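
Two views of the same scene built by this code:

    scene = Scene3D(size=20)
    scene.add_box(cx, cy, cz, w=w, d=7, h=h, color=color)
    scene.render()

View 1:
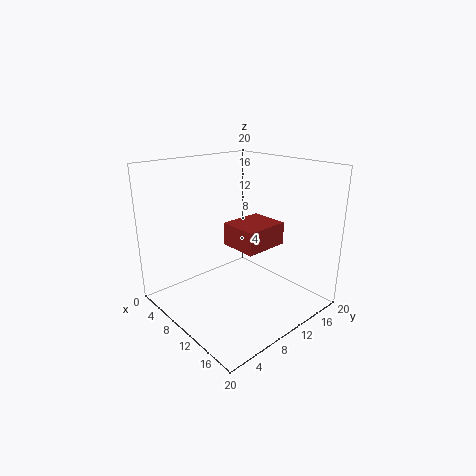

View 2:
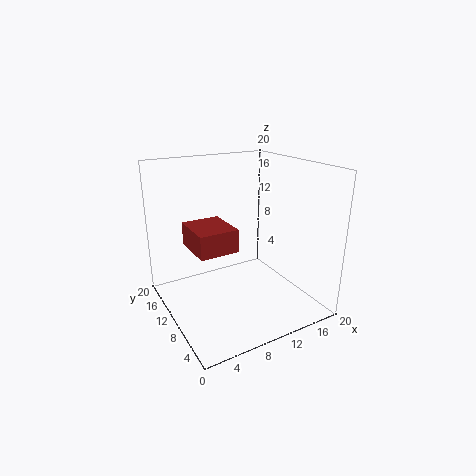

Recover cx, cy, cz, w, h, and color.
cx = 5
cy = 11.5
cz = 7
w = 6
h = 3.5
color = 'brown'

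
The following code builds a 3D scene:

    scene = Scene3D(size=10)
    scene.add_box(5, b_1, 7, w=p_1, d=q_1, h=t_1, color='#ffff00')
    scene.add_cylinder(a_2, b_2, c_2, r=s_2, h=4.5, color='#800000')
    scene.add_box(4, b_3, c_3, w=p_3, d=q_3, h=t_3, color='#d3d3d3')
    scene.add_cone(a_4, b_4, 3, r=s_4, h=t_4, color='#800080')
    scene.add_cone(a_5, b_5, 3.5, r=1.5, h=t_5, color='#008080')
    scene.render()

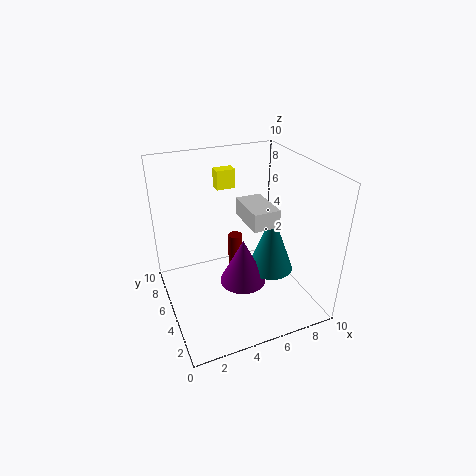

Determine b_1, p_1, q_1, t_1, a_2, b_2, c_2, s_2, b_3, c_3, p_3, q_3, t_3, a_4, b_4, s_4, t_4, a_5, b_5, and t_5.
b_1 = 9; p_1 = 1.5; q_1 = 1; t_1 = 1.5; a_2 = 5; b_2 = 5.5; c_2 = 0.5; s_2 = 0.5; b_3 = 0.5; c_3 = 8; p_3 = 1.5; q_3 = 2.5; t_3 = 1; a_4 = 4.5; b_4 = 3; s_4 = 1.5; t_4 = 3; a_5 = 6.5; b_5 = 3; t_5 = 4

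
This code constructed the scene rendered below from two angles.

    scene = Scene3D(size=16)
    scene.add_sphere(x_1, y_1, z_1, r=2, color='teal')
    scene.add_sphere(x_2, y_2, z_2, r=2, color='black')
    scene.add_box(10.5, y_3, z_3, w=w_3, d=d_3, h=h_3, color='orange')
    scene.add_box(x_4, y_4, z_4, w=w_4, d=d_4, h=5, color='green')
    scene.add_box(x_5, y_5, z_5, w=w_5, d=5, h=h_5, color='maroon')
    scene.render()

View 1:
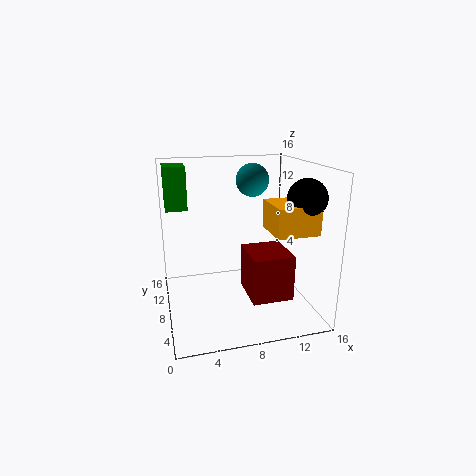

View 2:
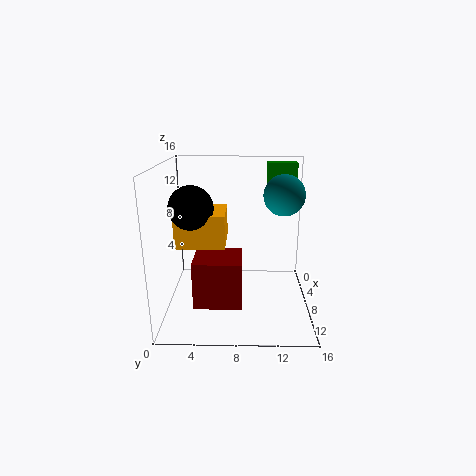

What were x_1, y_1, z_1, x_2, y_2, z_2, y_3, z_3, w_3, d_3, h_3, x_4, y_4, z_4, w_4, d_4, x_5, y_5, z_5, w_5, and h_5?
x_1 = 11
y_1 = 12.5
z_1 = 13.5
x_2 = 14
y_2 = 4
z_2 = 13
y_3 = 2.5
z_3 = 9.5
w_3 = 4.5
d_3 = 4.5
h_3 = 3
x_4 = 0.5
y_4 = 11.5
z_4 = 10.5
w_4 = 2.5
d_4 = 3.5
x_5 = 8.5
y_5 = 3.5
z_5 = 2
w_5 = 4.5
h_5 = 5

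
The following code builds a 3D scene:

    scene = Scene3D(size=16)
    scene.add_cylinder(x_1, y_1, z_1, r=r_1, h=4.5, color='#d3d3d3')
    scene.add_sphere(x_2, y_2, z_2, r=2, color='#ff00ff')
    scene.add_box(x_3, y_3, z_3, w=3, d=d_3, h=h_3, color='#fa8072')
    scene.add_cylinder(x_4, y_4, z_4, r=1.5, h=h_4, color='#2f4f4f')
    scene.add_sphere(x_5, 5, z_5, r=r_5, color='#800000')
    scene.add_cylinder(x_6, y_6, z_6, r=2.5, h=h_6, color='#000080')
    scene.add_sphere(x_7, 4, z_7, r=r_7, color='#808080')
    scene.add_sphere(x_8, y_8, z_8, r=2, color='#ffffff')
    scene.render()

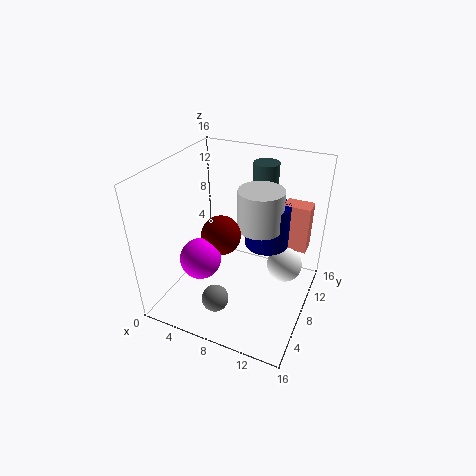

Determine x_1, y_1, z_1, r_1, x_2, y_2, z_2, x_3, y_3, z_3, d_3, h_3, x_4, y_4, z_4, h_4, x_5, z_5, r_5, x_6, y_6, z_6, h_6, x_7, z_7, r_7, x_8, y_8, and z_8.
x_1 = 10, y_1 = 9.5, z_1 = 9, r_1 = 2.5, x_2 = 6.5, y_2 = 2.5, z_2 = 8.5, x_3 = 12, y_3 = 11, z_3 = 6, d_3 = 2, h_3 = 5.5, x_4 = 9, y_4 = 13.5, z_4 = 11.5, h_4 = 3.5, x_5 = 7.5, z_5 = 10, r_5 = 2, x_6 = 10.5, y_6 = 10.5, z_6 = 6.5, h_6 = 5, x_7 = 7, z_7 = 2, r_7 = 1.5, x_8 = 13, y_8 = 10, z_8 = 4.5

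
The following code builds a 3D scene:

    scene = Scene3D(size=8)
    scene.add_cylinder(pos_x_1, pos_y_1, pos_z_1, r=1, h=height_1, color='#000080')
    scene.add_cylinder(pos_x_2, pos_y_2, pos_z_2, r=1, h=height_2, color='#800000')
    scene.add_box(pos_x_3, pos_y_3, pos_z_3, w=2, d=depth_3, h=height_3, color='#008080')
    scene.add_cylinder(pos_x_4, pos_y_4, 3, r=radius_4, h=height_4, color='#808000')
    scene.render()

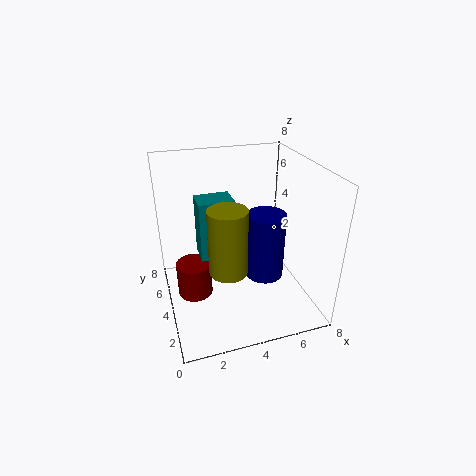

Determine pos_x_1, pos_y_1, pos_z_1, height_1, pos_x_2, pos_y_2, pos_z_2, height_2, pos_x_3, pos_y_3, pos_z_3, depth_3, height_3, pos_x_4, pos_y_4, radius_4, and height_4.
pos_x_1 = 5, pos_y_1 = 2.5, pos_z_1 = 2.5, height_1 = 3.5, pos_x_2 = 1.5, pos_y_2 = 4.5, pos_z_2 = 0.5, height_2 = 2, pos_x_3 = 2, pos_y_3 = 4.5, pos_z_3 = 2.5, depth_3 = 1.5, height_3 = 3.5, pos_x_4 = 3, pos_y_4 = 2.5, radius_4 = 1, height_4 = 3.5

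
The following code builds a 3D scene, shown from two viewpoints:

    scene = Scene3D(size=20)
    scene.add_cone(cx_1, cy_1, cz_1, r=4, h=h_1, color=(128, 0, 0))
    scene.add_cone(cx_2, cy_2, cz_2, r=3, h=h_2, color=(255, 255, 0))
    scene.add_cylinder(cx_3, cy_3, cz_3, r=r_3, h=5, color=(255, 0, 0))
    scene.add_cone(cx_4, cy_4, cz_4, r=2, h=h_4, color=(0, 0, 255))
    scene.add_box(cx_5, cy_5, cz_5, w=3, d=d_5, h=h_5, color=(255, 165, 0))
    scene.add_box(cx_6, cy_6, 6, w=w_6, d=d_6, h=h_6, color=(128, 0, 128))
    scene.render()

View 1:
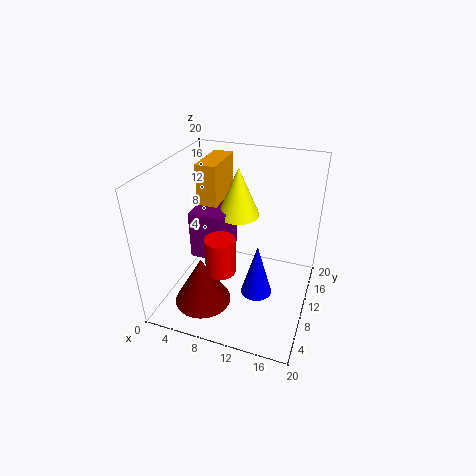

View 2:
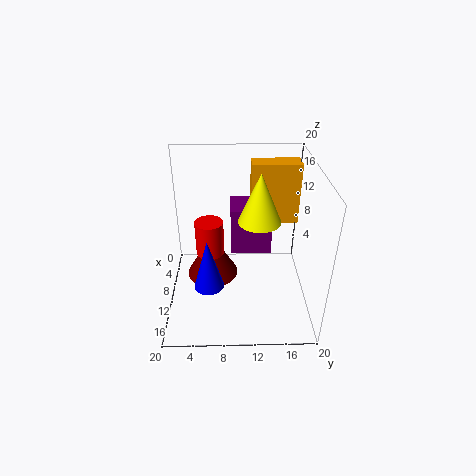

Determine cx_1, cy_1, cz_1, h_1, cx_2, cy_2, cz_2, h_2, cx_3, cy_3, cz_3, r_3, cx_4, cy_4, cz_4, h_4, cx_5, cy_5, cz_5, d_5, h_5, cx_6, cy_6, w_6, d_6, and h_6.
cx_1 = 6; cy_1 = 6; cz_1 = 1; h_1 = 7; cx_2 = 9; cy_2 = 13; cz_2 = 12; h_2 = 7; cx_3 = 9; cy_3 = 6; cz_3 = 7; r_3 = 2; cx_4 = 14; cy_4 = 6; cz_4 = 5; h_4 = 7; cx_5 = 3; cy_5 = 12; cz_5 = 10; d_5 = 7; h_5 = 9; cx_6 = 3; cy_6 = 9; w_6 = 5; d_6 = 6; h_6 = 7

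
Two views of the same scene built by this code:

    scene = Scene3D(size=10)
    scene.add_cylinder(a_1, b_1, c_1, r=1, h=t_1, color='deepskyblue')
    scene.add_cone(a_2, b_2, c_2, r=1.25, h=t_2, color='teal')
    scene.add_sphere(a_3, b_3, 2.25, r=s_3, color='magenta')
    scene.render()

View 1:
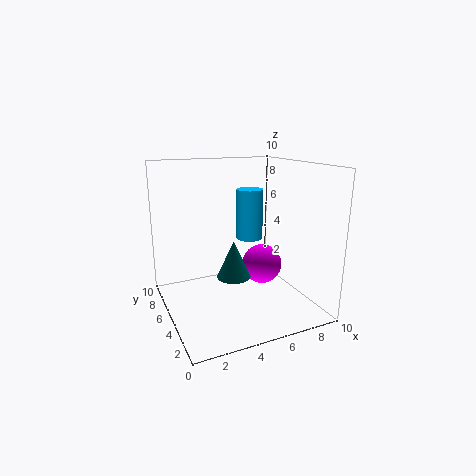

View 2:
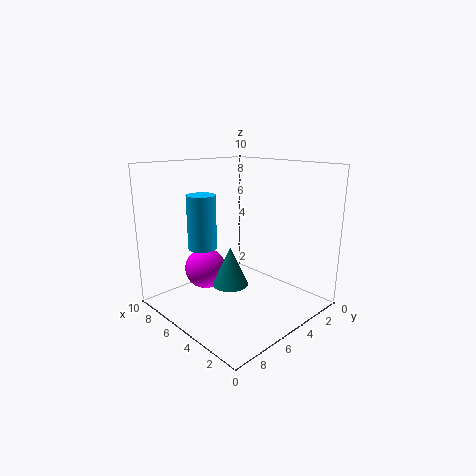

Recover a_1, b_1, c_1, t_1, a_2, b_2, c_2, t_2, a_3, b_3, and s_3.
a_1 = 6.75
b_1 = 6.75
c_1 = 4.25
t_1 = 3.75
a_2 = 5
b_2 = 5.75
c_2 = 1.75
t_2 = 2.75
a_3 = 7.5
b_3 = 6
s_3 = 1.5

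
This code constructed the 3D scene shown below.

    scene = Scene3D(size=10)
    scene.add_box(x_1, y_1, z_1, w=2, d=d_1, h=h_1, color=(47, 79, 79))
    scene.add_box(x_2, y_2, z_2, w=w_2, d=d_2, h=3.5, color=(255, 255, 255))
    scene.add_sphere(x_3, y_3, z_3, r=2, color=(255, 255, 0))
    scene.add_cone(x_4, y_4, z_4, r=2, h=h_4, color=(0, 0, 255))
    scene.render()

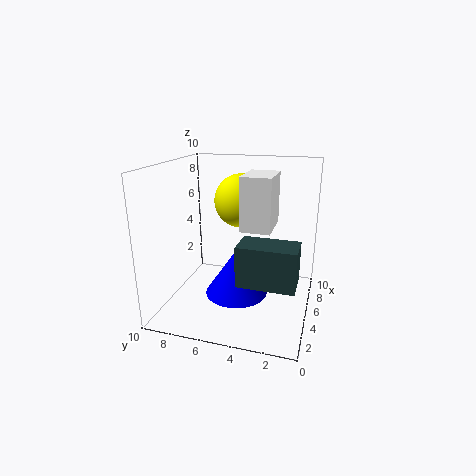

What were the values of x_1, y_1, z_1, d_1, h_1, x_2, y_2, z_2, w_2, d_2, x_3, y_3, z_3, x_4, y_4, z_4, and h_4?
x_1 = 1, y_1 = 0.5, z_1 = 3.5, d_1 = 3.5, h_1 = 2.5, x_2 = 3.5, y_2 = 2.5, z_2 = 6, w_2 = 3, d_2 = 2, x_3 = 7.5, y_3 = 5.5, z_3 = 7, x_4 = 3, y_4 = 4.5, z_4 = 2, h_4 = 3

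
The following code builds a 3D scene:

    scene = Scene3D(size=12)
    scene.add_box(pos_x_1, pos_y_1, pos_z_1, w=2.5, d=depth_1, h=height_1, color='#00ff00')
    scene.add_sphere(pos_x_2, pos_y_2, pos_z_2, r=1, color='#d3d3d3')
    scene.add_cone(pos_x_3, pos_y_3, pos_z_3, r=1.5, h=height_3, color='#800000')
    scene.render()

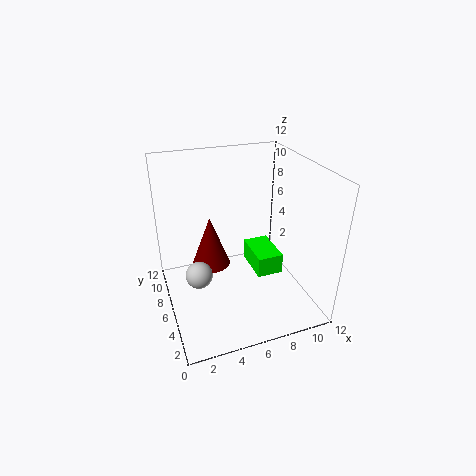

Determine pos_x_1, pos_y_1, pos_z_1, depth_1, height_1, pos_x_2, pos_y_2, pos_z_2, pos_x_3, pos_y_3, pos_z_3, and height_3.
pos_x_1 = 8.5
pos_y_1 = 7
pos_z_1 = 0.5
depth_1 = 4
height_1 = 2
pos_x_2 = 2
pos_y_2 = 3.5
pos_z_2 = 5
pos_x_3 = 3.5
pos_y_3 = 5.5
pos_z_3 = 4.5
height_3 = 4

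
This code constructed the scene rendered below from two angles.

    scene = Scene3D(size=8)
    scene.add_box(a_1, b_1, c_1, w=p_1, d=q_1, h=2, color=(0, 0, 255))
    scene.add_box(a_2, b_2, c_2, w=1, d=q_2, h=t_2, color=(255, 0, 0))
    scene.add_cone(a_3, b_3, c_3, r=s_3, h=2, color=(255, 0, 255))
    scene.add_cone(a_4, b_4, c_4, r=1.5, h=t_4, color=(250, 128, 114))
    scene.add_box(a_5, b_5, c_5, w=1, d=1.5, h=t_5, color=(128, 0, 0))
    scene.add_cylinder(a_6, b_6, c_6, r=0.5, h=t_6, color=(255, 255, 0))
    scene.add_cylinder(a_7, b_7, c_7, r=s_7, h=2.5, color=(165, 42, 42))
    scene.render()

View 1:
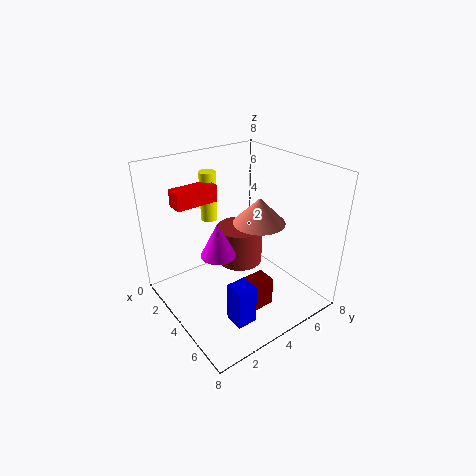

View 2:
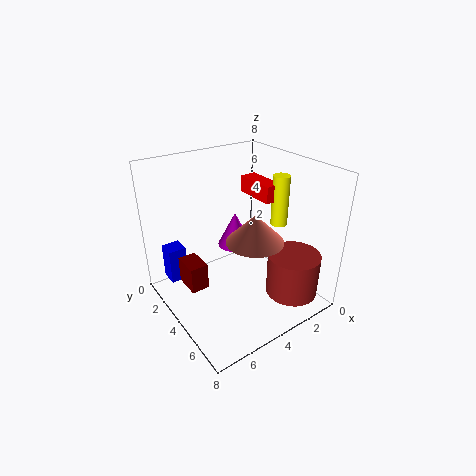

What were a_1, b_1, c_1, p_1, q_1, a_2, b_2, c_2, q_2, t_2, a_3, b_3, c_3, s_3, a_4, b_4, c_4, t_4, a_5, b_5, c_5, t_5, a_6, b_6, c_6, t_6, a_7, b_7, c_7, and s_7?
a_1 = 6.5; b_1 = 1.5; c_1 = 1.5; p_1 = 1; q_1 = 1; a_2 = 1; b_2 = 1.5; c_2 = 5.5; q_2 = 2.5; t_2 = 1; a_3 = 3.5; b_3 = 3; c_3 = 3; s_3 = 1; a_4 = 4; b_4 = 5.5; c_4 = 4.5; t_4 = 1.5; a_5 = 6; b_5 = 2.5; c_5 = 1.5; t_5 = 1.5; a_6 = 1; b_6 = 4; c_6 = 4; t_6 = 3; a_7 = 1.5; b_7 = 6; c_7 = 0.5; s_7 = 1.5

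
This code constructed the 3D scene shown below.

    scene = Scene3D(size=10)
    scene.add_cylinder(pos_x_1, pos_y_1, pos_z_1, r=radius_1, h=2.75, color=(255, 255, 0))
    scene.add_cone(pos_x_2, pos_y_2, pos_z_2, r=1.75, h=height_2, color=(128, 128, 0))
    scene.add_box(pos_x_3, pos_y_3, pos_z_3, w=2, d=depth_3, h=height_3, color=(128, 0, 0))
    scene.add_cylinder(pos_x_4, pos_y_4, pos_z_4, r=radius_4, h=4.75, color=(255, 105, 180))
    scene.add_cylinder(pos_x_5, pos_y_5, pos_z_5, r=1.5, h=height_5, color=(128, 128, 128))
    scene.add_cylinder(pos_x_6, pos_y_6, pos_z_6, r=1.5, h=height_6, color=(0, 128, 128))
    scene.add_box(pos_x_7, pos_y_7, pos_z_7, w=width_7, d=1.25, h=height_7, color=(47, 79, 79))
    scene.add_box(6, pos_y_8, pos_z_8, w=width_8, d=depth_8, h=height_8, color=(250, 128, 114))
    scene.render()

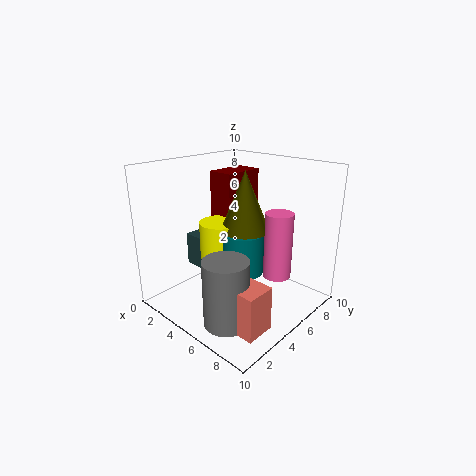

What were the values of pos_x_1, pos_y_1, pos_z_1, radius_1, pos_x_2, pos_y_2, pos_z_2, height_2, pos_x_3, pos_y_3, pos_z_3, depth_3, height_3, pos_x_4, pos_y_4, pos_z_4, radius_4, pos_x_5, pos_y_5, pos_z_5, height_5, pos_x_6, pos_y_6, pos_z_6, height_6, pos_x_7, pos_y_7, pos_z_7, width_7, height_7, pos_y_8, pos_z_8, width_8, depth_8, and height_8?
pos_x_1 = 3.25
pos_y_1 = 5
pos_z_1 = 3
radius_1 = 1.5
pos_x_2 = 4.75
pos_y_2 = 6
pos_z_2 = 5.25
height_2 = 4.25
pos_x_3 = 1.25
pos_y_3 = 6
pos_z_3 = 4.75
depth_3 = 3.25
height_3 = 4.25
pos_x_4 = 7
pos_y_4 = 7
pos_z_4 = 2
radius_4 = 1
pos_x_5 = 6.5
pos_y_5 = 2.25
pos_z_5 = 0.25
height_5 = 4.5
pos_x_6 = 5
pos_y_6 = 5.5
pos_z_6 = 2.25
height_6 = 3
pos_x_7 = 0.25
pos_y_7 = 4.25
pos_z_7 = 1.75
width_7 = 2.5
height_7 = 2.5
pos_y_8 = 1.75
pos_z_8 = 0.25
width_8 = 3
depth_8 = 2
height_8 = 3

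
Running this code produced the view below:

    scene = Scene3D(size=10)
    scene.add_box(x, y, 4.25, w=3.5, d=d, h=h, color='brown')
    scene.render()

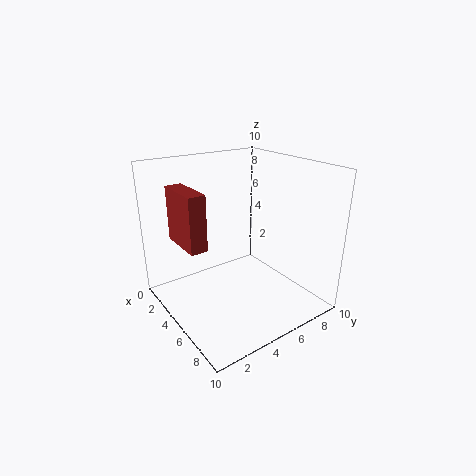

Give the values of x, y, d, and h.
x = 0.75; y = 1.75; d = 1.25; h = 4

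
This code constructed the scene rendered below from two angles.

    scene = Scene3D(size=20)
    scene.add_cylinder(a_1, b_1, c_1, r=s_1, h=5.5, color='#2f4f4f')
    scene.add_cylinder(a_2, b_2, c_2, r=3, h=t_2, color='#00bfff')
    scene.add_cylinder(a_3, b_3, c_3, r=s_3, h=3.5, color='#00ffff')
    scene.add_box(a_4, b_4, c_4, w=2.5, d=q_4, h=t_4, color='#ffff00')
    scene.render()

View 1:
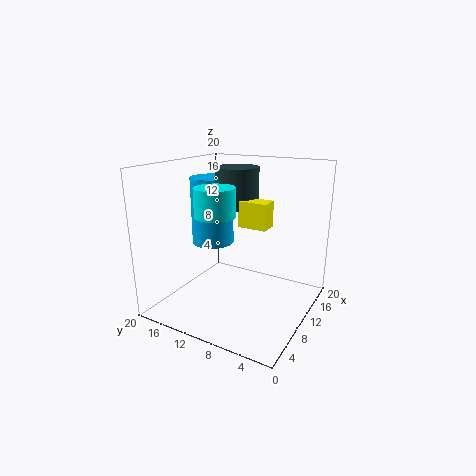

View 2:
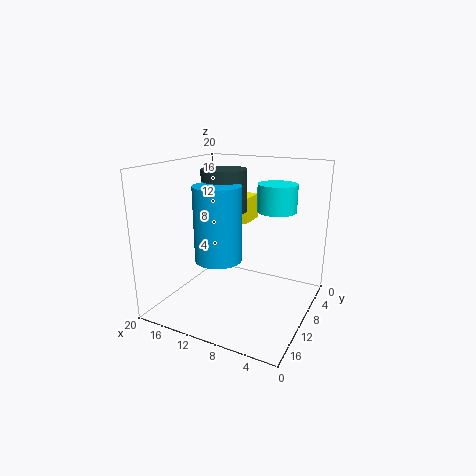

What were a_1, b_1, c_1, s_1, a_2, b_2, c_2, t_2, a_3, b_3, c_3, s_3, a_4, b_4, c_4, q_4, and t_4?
a_1 = 11.5
b_1 = 11
c_1 = 14
s_1 = 3
a_2 = 10.5
b_2 = 14.5
c_2 = 8.5
t_2 = 9.5
a_3 = 4.5
b_3 = 10
c_3 = 14.5
s_3 = 2.5
a_4 = 9
b_4 = 5.5
c_4 = 12
q_4 = 4
t_4 = 3.5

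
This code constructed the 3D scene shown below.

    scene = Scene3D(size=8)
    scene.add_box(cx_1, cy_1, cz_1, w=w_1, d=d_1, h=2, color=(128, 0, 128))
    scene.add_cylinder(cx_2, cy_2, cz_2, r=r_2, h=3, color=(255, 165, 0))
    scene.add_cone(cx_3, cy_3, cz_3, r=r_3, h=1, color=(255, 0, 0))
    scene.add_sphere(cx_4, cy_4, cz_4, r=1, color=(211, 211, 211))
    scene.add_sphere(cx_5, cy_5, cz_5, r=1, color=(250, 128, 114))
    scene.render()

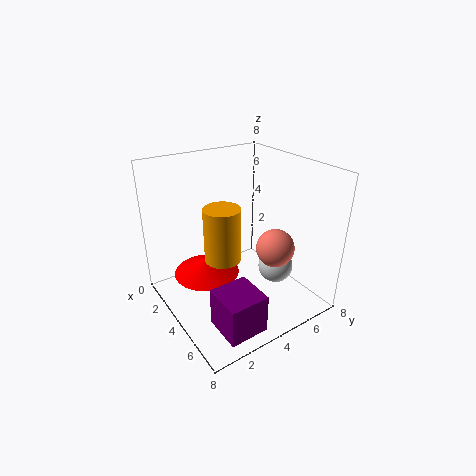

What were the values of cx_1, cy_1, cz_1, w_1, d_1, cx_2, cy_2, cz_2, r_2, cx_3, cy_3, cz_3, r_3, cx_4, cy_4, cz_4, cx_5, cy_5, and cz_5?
cx_1 = 6; cy_1 = 1; cz_1 = 1; w_1 = 2; d_1 = 2; cx_2 = 4; cy_2 = 3; cz_2 = 3; r_2 = 1; cx_3 = 2; cy_3 = 3; cz_3 = 1; r_3 = 2; cx_4 = 5; cy_4 = 6; cz_4 = 2; cx_5 = 6; cy_5 = 5; cz_5 = 4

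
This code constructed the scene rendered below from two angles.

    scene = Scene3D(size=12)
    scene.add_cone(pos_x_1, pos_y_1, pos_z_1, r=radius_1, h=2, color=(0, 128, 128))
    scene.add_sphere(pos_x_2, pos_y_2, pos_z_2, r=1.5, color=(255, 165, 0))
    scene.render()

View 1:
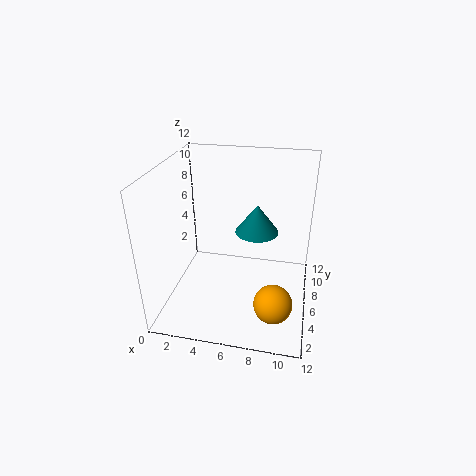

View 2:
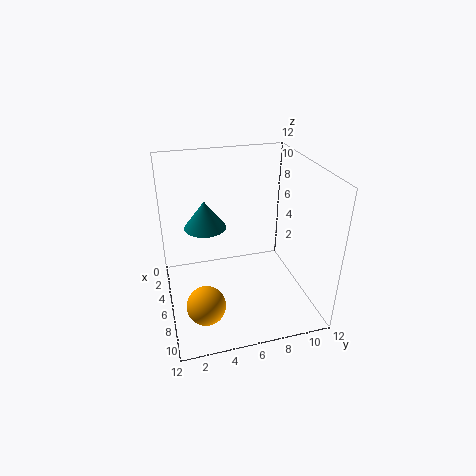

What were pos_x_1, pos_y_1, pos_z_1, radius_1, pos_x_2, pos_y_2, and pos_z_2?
pos_x_1 = 8
pos_y_1 = 3
pos_z_1 = 8.5
radius_1 = 1.5
pos_x_2 = 9.5
pos_y_2 = 2.5
pos_z_2 = 2.5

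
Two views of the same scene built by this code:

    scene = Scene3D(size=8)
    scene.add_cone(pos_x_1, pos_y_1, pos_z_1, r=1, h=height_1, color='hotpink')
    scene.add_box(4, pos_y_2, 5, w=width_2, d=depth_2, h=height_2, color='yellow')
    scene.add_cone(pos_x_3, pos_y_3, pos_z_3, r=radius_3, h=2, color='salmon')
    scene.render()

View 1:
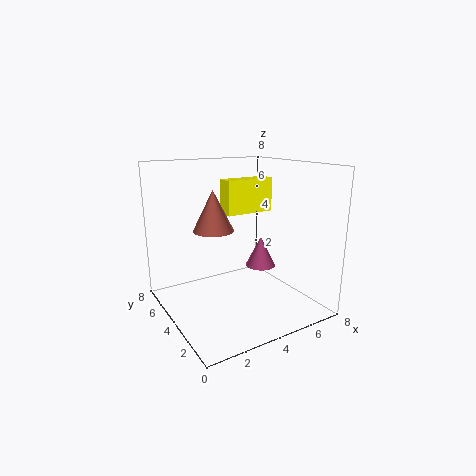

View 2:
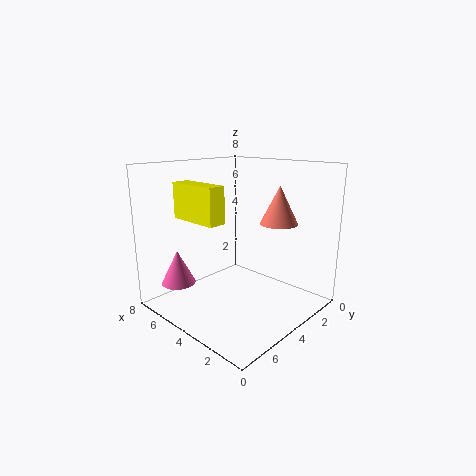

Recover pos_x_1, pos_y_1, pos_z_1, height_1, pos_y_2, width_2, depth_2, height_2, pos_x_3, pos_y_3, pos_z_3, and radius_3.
pos_x_1 = 7; pos_y_1 = 6; pos_z_1 = 1; height_1 = 2; pos_y_2 = 5; width_2 = 3; depth_2 = 1; height_2 = 2; pos_x_3 = 2; pos_y_3 = 3; pos_z_3 = 5; radius_3 = 1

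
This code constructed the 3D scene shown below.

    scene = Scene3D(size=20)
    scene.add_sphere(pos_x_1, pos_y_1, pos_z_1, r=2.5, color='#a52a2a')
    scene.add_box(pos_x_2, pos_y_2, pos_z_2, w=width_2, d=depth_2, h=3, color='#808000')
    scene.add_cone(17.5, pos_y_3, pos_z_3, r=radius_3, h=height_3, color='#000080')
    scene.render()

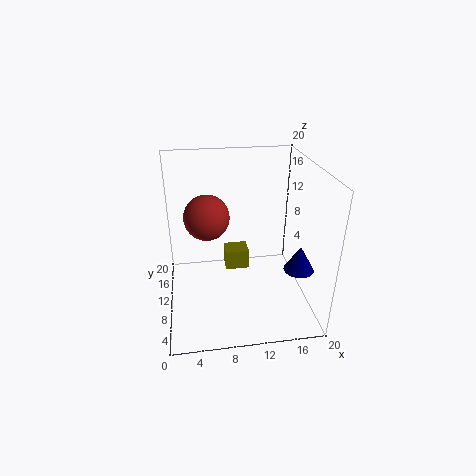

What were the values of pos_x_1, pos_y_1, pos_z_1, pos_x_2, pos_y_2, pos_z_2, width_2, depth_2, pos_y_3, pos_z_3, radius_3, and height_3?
pos_x_1 = 5.5
pos_y_1 = 3.5
pos_z_1 = 16.5
pos_x_2 = 8.5
pos_y_2 = 12
pos_z_2 = 3.5
width_2 = 3.5
depth_2 = 3
pos_y_3 = 5.5
pos_z_3 = 7
radius_3 = 2
height_3 = 3.5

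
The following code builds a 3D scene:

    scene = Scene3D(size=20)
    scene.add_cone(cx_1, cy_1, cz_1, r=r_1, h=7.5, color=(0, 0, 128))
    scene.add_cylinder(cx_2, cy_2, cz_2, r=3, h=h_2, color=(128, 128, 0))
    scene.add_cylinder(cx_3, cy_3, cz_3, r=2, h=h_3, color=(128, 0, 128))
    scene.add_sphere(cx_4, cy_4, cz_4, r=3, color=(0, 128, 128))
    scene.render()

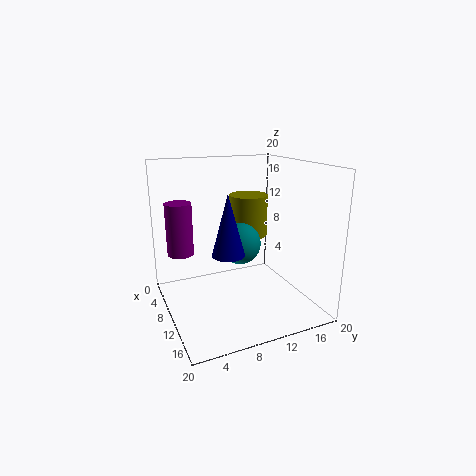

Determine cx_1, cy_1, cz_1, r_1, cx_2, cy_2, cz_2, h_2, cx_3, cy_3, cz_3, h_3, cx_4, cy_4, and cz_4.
cx_1 = 15; cy_1 = 6.5; cz_1 = 10; r_1 = 2; cx_2 = 4; cy_2 = 14.5; cz_2 = 8; h_2 = 6.5; cx_3 = 3; cy_3 = 3.5; cz_3 = 6; h_3 = 8; cx_4 = 8.5; cy_4 = 11; cz_4 = 8.5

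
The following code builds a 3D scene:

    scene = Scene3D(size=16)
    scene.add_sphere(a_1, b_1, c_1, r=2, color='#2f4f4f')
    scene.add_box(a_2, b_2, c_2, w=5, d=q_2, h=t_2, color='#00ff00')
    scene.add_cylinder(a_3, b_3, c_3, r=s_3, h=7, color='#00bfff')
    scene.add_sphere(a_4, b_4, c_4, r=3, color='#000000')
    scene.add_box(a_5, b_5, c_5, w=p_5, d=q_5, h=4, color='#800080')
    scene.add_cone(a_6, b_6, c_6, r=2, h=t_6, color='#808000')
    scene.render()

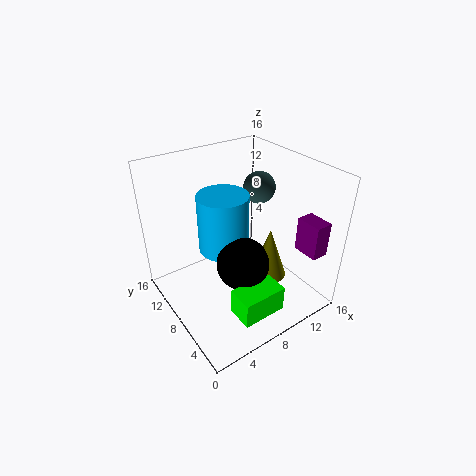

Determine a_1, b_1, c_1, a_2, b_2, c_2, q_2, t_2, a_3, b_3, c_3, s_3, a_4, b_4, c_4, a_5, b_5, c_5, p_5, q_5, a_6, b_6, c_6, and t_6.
a_1 = 14
b_1 = 12
c_1 = 11
a_2 = 5
b_2 = 2
c_2 = 1
q_2 = 3
t_2 = 3
a_3 = 8
b_3 = 11
c_3 = 5
s_3 = 3
a_4 = 8
b_4 = 7
c_4 = 5
a_5 = 14
b_5 = 2
c_5 = 6
p_5 = 2
q_5 = 3
a_6 = 11
b_6 = 6
c_6 = 3
t_6 = 6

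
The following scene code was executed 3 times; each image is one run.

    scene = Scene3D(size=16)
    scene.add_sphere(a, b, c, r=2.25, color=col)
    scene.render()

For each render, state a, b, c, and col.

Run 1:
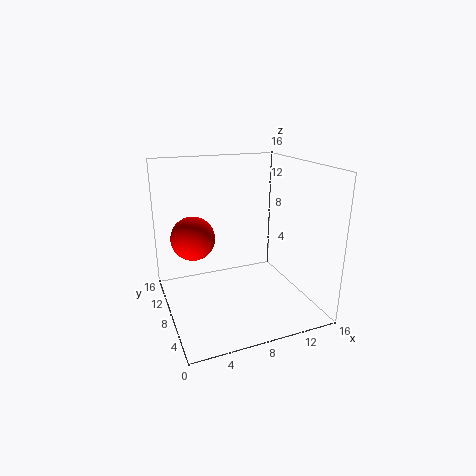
a = 2.75
b = 7.25
c = 9
col = 'red'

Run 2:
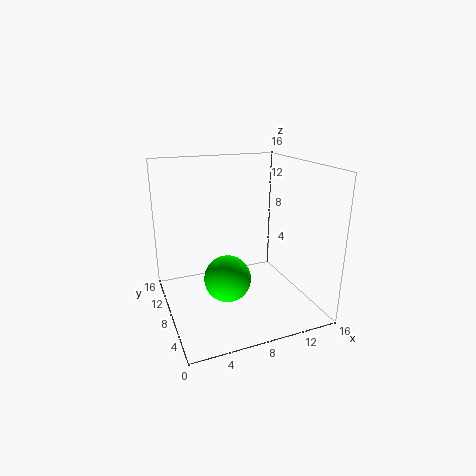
a = 5
b = 3.25
c = 6
col = 'lime'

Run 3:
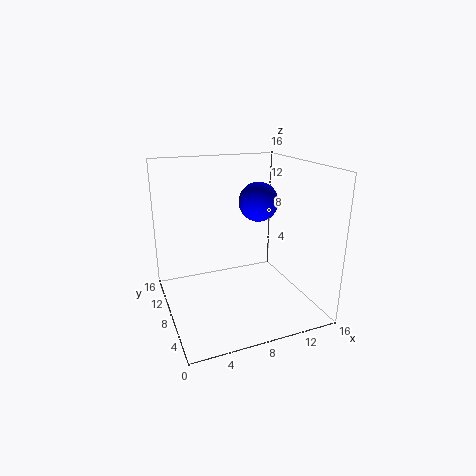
a = 11
b = 9.25
c = 11.5
col = 'blue'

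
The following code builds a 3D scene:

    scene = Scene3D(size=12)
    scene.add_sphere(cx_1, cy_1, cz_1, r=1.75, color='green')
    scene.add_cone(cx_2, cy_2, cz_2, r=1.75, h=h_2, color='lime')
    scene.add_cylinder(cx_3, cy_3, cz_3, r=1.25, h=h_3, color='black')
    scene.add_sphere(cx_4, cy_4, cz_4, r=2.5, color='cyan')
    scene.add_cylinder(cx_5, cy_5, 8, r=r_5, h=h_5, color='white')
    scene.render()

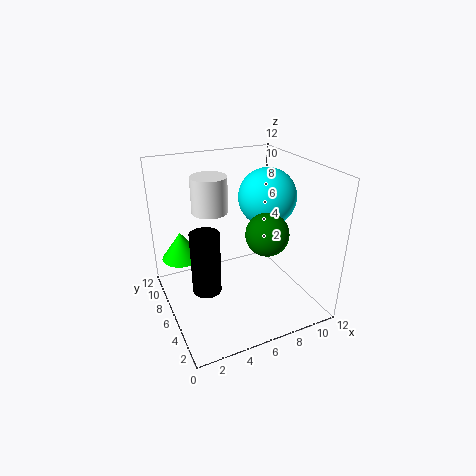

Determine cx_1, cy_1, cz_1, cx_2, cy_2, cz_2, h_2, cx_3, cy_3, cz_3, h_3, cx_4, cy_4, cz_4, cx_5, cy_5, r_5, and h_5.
cx_1 = 7.75, cy_1 = 4.25, cz_1 = 6.75, cx_2 = 2, cy_2 = 9.5, cz_2 = 3.25, h_2 = 2.5, cx_3 = 3.25, cy_3 = 6.5, cz_3 = 1.25, h_3 = 5.5, cx_4 = 9.25, cy_4 = 7, cz_4 = 8.75, cx_5 = 4.25, cy_5 = 7.75, r_5 = 1.5, h_5 = 3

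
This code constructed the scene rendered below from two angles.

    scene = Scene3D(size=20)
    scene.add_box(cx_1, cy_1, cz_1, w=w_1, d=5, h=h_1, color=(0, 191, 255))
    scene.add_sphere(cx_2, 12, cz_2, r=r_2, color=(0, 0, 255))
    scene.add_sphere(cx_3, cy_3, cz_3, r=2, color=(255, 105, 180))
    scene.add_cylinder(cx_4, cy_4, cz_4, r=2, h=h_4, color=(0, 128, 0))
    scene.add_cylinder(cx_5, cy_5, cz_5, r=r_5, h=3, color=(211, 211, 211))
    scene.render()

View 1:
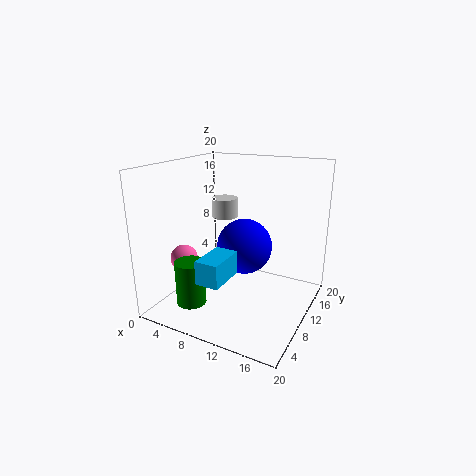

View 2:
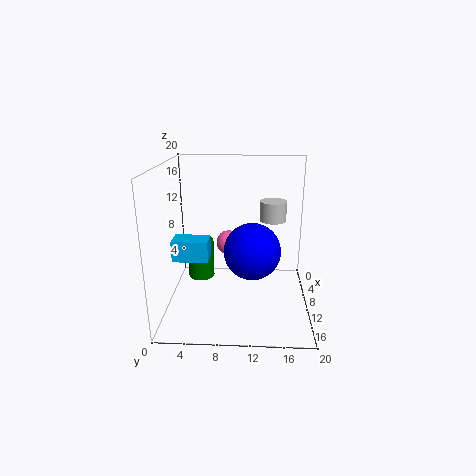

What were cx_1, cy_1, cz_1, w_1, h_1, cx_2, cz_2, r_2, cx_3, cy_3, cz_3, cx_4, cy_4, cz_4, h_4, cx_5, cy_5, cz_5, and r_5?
cx_1 = 9, cy_1 = 1, cz_1 = 7, w_1 = 3, h_1 = 3, cx_2 = 10, cz_2 = 8, r_2 = 4, cx_3 = 2, cy_3 = 8, cz_3 = 6, cx_4 = 6, cy_4 = 4, cz_4 = 2, h_4 = 6, cx_5 = 5, cy_5 = 15, cz_5 = 11, r_5 = 2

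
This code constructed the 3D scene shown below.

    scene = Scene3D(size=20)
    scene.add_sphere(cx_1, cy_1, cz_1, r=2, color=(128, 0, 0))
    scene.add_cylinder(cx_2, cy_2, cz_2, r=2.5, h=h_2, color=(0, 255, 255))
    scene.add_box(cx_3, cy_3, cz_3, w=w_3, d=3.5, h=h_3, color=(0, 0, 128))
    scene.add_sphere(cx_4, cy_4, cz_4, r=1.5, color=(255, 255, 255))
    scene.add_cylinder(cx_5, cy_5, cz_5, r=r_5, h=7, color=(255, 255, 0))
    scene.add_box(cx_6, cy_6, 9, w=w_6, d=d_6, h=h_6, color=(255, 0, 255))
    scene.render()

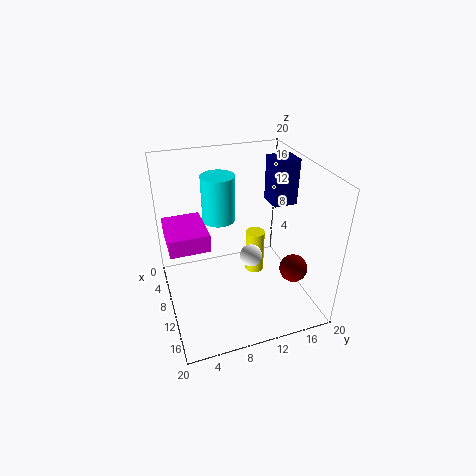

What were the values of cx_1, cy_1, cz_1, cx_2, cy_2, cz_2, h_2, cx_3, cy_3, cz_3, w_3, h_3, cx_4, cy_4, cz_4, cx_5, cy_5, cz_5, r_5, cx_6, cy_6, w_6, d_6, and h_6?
cx_1 = 13; cy_1 = 17.5; cz_1 = 5; cx_2 = 4; cy_2 = 9; cz_2 = 10; h_2 = 7; cx_3 = 6; cy_3 = 15.5; cz_3 = 13.5; w_3 = 3.5; h_3 = 6.5; cx_4 = 12.5; cy_4 = 11; cz_4 = 8.5; cx_5 = 5.5; cy_5 = 14.5; cz_5 = 0.5; r_5 = 1.5; cx_6 = 3.5; cy_6 = 0.5; w_6 = 7; d_6 = 5.5; h_6 = 2.5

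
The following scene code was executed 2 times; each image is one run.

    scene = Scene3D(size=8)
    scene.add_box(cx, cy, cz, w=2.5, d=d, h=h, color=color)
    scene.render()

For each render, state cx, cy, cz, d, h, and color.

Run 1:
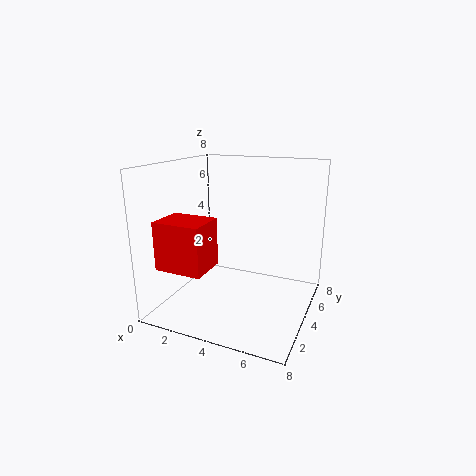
cx = 1
cy = 0.5
cz = 3
d = 2
h = 2.5
color = 'red'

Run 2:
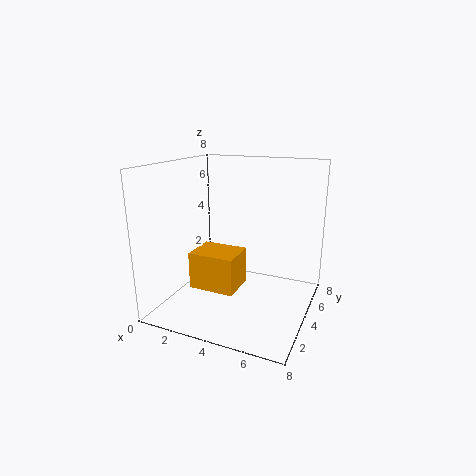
cx = 2
cy = 2
cz = 1.5
d = 2
h = 2
color = 'orange'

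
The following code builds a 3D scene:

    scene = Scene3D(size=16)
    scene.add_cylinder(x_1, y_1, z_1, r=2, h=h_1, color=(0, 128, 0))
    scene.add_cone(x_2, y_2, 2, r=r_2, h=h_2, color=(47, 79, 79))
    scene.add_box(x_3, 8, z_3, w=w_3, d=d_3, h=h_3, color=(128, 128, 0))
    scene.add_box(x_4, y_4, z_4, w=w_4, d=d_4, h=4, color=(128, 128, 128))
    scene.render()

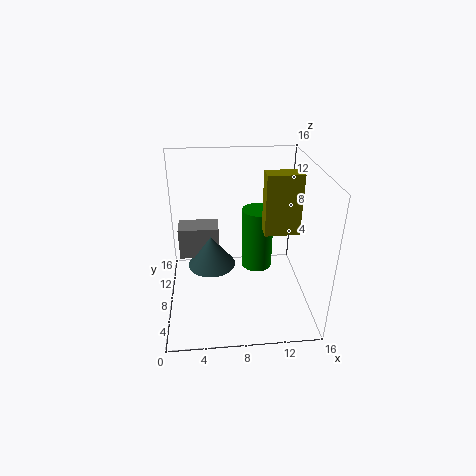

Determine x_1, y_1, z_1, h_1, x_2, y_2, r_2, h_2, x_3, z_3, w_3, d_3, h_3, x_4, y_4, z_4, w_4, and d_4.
x_1 = 11
y_1 = 13
z_1 = 1
h_1 = 8
x_2 = 5
y_2 = 12
r_2 = 3
h_2 = 4
x_3 = 11
z_3 = 8
w_3 = 4
d_3 = 2
h_3 = 7
x_4 = 1
y_4 = 12
z_4 = 3
w_4 = 5
d_4 = 3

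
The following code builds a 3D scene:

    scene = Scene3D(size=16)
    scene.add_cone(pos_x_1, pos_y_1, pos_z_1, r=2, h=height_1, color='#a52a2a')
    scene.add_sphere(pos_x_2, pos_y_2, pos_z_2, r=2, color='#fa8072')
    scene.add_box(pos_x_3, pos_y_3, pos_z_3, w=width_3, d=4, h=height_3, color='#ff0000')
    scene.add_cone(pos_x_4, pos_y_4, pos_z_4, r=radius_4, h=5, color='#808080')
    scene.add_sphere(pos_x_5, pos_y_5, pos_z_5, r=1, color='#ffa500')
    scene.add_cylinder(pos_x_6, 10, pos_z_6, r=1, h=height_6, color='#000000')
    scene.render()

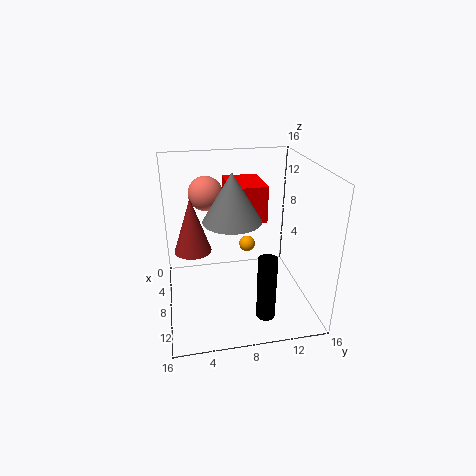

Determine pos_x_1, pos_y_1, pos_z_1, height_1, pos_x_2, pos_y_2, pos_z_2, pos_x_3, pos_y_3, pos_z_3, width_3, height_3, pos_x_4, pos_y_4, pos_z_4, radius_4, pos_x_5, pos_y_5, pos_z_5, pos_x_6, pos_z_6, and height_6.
pos_x_1 = 8
pos_y_1 = 3
pos_z_1 = 7
height_1 = 6
pos_x_2 = 4
pos_y_2 = 5
pos_z_2 = 12
pos_x_3 = 4
pos_y_3 = 7
pos_z_3 = 10
width_3 = 5
height_3 = 4
pos_x_4 = 10
pos_y_4 = 7
pos_z_4 = 11
radius_4 = 3
pos_x_5 = 4
pos_y_5 = 10
pos_z_5 = 5
pos_x_6 = 13
pos_z_6 = 1
height_6 = 7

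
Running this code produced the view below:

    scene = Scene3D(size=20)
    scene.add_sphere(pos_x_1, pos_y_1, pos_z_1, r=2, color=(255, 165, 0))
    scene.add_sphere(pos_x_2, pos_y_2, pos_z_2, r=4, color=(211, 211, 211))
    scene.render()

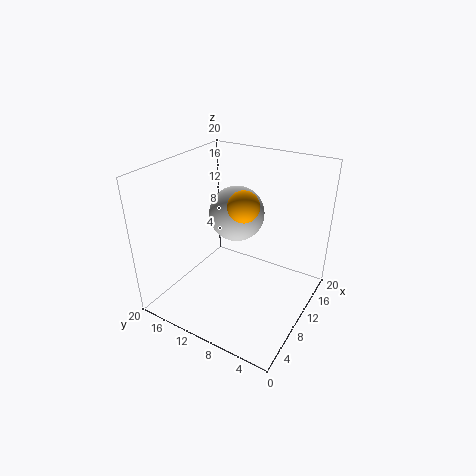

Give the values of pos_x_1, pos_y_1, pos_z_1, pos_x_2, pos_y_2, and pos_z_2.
pos_x_1 = 8
pos_y_1 = 8
pos_z_1 = 16
pos_x_2 = 13
pos_y_2 = 12
pos_z_2 = 12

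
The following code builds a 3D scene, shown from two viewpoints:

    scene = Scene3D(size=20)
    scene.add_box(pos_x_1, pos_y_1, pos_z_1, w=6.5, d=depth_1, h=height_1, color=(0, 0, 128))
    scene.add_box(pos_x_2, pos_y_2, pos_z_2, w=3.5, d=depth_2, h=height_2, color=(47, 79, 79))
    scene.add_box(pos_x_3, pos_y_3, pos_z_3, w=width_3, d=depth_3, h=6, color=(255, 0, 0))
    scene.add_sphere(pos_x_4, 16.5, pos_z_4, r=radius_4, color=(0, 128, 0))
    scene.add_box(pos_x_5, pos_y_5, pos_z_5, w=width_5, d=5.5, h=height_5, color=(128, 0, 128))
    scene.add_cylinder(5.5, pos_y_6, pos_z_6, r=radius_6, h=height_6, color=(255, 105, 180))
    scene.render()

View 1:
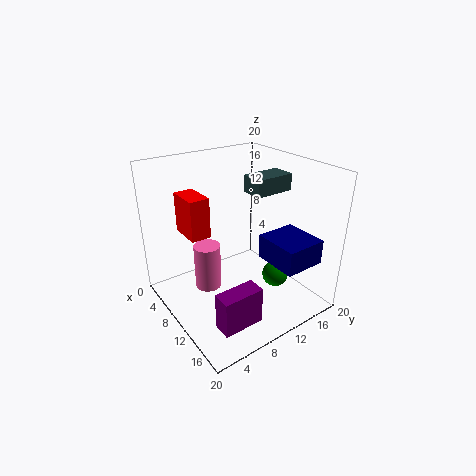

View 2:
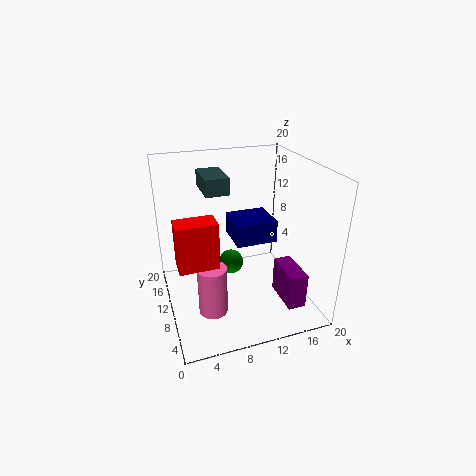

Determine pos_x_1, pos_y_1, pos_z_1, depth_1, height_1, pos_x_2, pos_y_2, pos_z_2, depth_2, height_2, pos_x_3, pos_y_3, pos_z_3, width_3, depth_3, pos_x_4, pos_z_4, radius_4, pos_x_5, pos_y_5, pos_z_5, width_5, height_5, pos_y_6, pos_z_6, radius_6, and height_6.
pos_x_1 = 11, pos_y_1 = 13, pos_z_1 = 6.5, depth_1 = 6, height_1 = 3.5, pos_x_2 = 6.5, pos_y_2 = 13.5, pos_z_2 = 15, depth_2 = 6, height_2 = 2.5, pos_x_3 = 1, pos_y_3 = 5, pos_z_3 = 9, width_3 = 5, depth_3 = 3, pos_x_4 = 11, pos_z_4 = 2, radius_4 = 2, pos_x_5 = 15, pos_y_5 = 3, pos_z_5 = 1.5, width_5 = 2.5, height_5 = 5, pos_y_6 = 7.5, pos_z_6 = 0.5, radius_6 = 2, height_6 = 7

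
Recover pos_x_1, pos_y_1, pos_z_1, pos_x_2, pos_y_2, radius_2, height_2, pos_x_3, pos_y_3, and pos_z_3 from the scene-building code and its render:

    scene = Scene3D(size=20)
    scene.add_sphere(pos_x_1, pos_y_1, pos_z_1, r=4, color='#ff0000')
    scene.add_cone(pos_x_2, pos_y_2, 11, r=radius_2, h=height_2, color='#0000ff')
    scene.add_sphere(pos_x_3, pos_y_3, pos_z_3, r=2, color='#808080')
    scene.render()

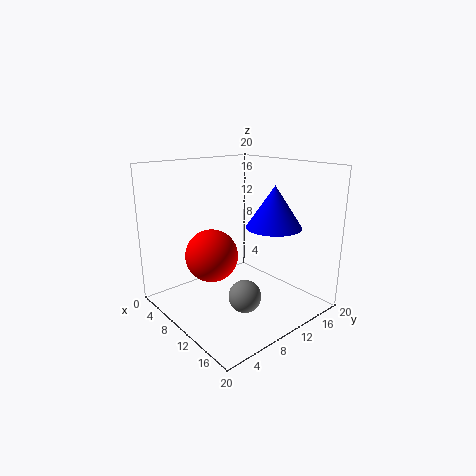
pos_x_1 = 5, pos_y_1 = 9, pos_z_1 = 6, pos_x_2 = 12, pos_y_2 = 15, radius_2 = 4, height_2 = 6, pos_x_3 = 16, pos_y_3 = 6, pos_z_3 = 5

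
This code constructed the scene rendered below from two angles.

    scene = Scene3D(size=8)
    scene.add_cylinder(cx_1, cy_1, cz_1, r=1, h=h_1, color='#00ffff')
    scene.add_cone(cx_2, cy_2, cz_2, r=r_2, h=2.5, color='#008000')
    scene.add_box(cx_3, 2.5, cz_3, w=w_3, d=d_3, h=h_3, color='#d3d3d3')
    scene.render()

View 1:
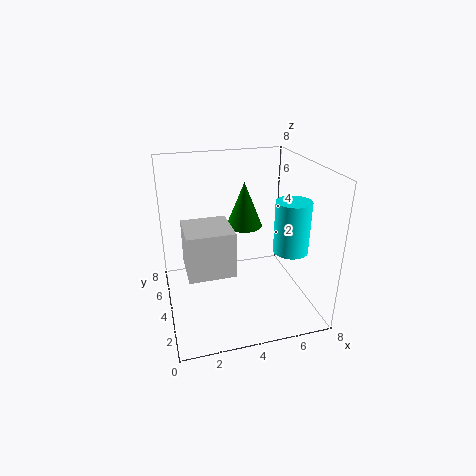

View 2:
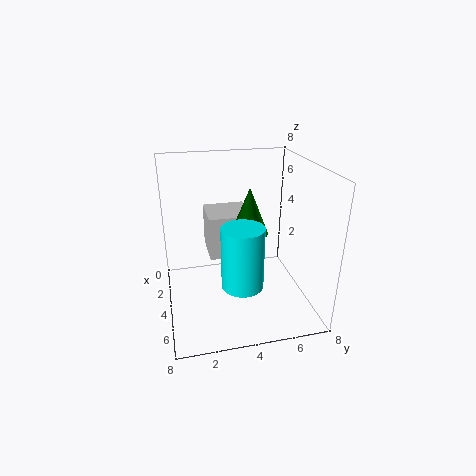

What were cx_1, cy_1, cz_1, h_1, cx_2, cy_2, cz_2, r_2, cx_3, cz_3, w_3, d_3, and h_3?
cx_1 = 7
cy_1 = 3.5
cz_1 = 3
h_1 = 3
cx_2 = 4.5
cy_2 = 4.5
cz_2 = 4.5
r_2 = 1
cx_3 = 1
cz_3 = 2.5
w_3 = 2.5
d_3 = 2.5
h_3 = 2.5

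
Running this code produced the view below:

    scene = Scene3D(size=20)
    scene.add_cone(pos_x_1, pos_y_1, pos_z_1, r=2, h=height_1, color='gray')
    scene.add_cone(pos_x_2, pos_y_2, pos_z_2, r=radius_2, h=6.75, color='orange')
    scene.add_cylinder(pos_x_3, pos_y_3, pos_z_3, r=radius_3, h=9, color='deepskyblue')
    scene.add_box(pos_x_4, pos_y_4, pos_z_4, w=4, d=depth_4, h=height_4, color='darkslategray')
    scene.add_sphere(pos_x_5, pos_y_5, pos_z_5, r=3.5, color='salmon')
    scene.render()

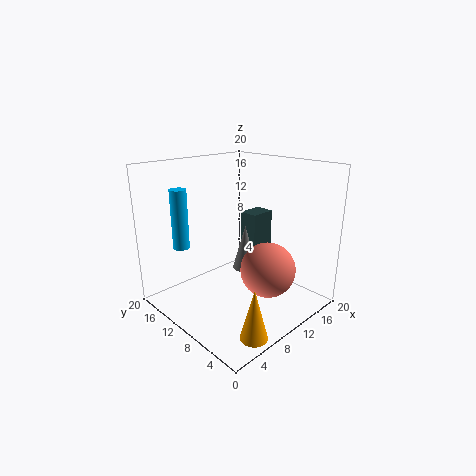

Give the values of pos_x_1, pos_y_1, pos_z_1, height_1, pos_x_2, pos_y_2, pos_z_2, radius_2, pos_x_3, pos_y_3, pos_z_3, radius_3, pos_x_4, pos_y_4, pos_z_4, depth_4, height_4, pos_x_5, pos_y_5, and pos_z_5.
pos_x_1 = 15.25; pos_y_1 = 13.75; pos_z_1 = 2.25; height_1 = 7.25; pos_x_2 = 5.25; pos_y_2 = 2.25; pos_z_2 = 0.25; radius_2 = 1.75; pos_x_3 = 6.25; pos_y_3 = 18.5; pos_z_3 = 7; radius_3 = 1.25; pos_x_4 = 15.5; pos_y_4 = 12; pos_z_4 = 4.5; depth_4 = 3; height_4 = 7; pos_x_5 = 9.5; pos_y_5 = 4; pos_z_5 = 7.5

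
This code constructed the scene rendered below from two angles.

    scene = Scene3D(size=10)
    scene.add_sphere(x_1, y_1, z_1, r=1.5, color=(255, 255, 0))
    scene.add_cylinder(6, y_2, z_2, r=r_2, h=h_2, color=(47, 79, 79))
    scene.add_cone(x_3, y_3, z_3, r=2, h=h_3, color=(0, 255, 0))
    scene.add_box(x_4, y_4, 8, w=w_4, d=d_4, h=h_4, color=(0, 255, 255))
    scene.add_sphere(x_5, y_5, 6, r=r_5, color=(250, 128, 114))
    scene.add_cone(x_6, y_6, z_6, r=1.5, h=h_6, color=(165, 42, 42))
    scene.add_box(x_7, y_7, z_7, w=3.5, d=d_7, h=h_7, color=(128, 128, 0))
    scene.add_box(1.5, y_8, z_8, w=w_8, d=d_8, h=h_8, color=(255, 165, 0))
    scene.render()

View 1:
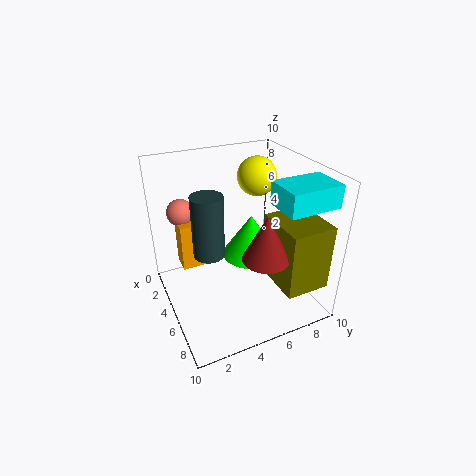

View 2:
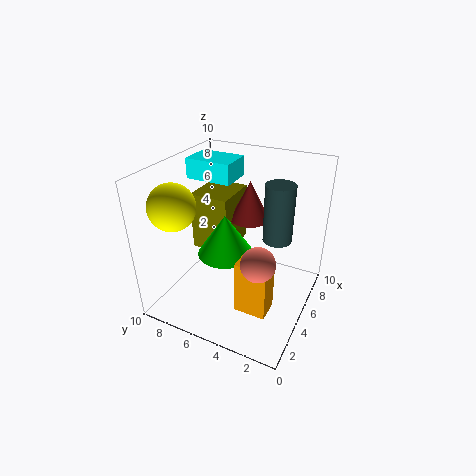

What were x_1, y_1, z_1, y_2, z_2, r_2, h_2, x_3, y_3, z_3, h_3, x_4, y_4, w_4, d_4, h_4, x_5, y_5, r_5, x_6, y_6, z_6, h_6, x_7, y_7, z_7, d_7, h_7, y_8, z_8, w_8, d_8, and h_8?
x_1 = 2, y_1 = 8, z_1 = 8, y_2 = 2.5, z_2 = 5, r_2 = 1, h_2 = 4, x_3 = 5, y_3 = 6, z_3 = 3.5, h_3 = 3, x_4 = 6.5, y_4 = 6.5, w_4 = 2.5, d_4 = 3.5, h_4 = 1.5, x_5 = 1.5, y_5 = 2, r_5 = 1, x_6 = 8, y_6 = 5.5, z_6 = 5, h_6 = 3, x_7 = 6, y_7 = 6.5, z_7 = 2.5, d_7 = 3, h_7 = 4.5, y_8 = 1.5, z_8 = 2, w_8 = 1.5, d_8 = 2, h_8 = 3.5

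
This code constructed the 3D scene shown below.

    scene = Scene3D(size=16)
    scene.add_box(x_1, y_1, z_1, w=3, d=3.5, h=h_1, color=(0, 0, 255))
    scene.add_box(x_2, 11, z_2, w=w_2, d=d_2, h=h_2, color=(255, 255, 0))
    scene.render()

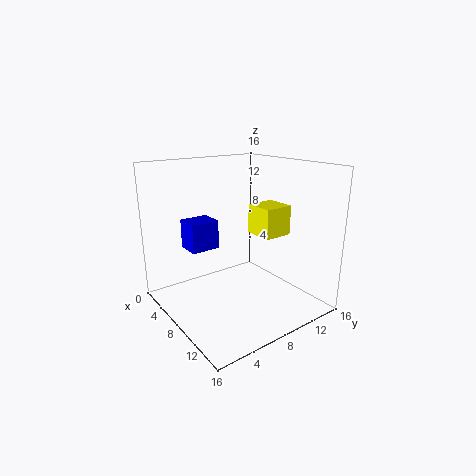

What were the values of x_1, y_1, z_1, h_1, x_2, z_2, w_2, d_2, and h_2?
x_1 = 1
y_1 = 4.5
z_1 = 5.5
h_1 = 3.5
x_2 = 6
z_2 = 7.5
w_2 = 3.5
d_2 = 3.5
h_2 = 3.5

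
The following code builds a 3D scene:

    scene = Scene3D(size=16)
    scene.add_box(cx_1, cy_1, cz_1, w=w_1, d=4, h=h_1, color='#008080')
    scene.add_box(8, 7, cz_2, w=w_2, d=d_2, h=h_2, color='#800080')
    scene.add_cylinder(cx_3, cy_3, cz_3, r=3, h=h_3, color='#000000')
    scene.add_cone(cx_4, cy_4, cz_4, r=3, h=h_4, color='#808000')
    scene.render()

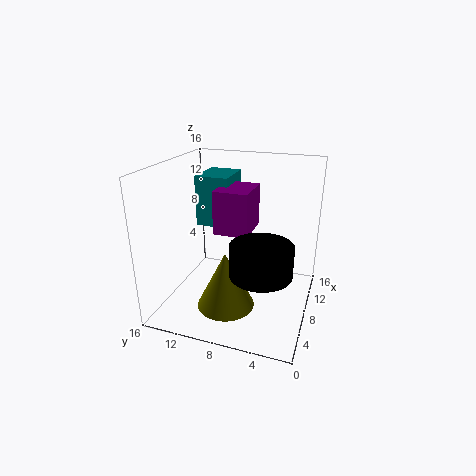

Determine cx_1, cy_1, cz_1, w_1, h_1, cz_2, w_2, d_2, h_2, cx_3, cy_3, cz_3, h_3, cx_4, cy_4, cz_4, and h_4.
cx_1 = 10
cy_1 = 10
cz_1 = 8
w_1 = 5
h_1 = 6
cz_2 = 8
w_2 = 5
d_2 = 4
h_2 = 5
cx_3 = 3
cy_3 = 4
cz_3 = 7
h_3 = 3
cx_4 = 4
cy_4 = 8
cz_4 = 2
h_4 = 6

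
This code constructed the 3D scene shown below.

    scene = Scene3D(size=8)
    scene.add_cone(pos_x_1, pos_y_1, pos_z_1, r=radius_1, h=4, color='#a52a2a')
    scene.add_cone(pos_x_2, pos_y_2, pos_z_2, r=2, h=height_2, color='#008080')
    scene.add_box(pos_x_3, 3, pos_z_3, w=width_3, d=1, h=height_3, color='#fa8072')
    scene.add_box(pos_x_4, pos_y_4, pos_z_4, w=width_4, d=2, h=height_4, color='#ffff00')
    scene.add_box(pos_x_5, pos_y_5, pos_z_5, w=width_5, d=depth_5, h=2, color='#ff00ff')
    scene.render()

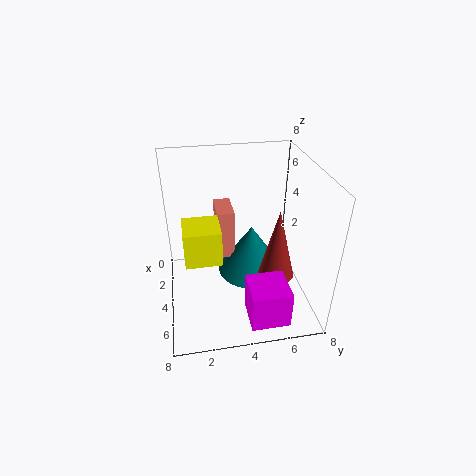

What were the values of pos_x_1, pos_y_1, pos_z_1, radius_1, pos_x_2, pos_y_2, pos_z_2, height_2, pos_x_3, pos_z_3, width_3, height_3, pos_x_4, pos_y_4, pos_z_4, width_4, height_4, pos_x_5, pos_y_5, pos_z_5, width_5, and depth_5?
pos_x_1 = 5; pos_y_1 = 6; pos_z_1 = 2; radius_1 = 1; pos_x_2 = 3; pos_y_2 = 5; pos_z_2 = 1; height_2 = 3; pos_x_3 = 1; pos_z_3 = 2; width_3 = 2; height_3 = 3; pos_x_4 = 3; pos_y_4 = 1; pos_z_4 = 3; width_4 = 2; height_4 = 2; pos_x_5 = 6; pos_y_5 = 4; pos_z_5 = 1; width_5 = 2; depth_5 = 2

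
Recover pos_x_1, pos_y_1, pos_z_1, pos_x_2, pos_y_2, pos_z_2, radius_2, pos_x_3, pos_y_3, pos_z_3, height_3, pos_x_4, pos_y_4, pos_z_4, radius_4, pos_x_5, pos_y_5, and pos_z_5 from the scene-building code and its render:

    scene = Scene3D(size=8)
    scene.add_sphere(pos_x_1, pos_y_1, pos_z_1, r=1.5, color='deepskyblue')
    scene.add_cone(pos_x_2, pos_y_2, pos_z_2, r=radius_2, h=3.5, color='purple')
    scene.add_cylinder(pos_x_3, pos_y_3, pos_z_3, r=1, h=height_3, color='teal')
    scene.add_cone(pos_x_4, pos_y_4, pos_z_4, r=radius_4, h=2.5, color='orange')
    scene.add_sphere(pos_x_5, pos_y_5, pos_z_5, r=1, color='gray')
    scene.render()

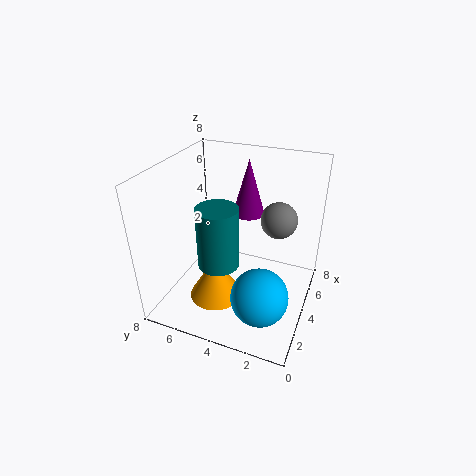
pos_x_1 = 2; pos_y_1 = 2; pos_z_1 = 2; pos_x_2 = 7; pos_y_2 = 4.5; pos_z_2 = 4; radius_2 = 1; pos_x_3 = 1.5; pos_y_3 = 4; pos_z_3 = 4; height_3 = 3; pos_x_4 = 3; pos_y_4 = 5; pos_z_4 = 0.5; radius_4 = 1.5; pos_x_5 = 5; pos_y_5 = 2; pos_z_5 = 5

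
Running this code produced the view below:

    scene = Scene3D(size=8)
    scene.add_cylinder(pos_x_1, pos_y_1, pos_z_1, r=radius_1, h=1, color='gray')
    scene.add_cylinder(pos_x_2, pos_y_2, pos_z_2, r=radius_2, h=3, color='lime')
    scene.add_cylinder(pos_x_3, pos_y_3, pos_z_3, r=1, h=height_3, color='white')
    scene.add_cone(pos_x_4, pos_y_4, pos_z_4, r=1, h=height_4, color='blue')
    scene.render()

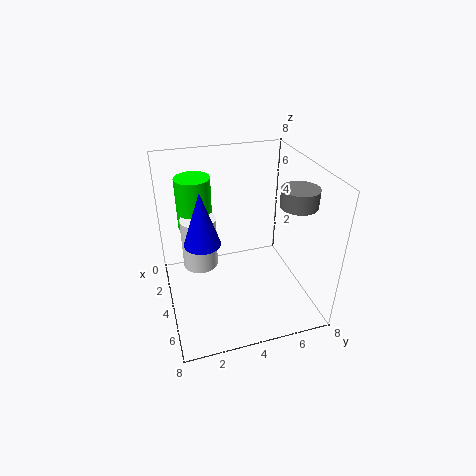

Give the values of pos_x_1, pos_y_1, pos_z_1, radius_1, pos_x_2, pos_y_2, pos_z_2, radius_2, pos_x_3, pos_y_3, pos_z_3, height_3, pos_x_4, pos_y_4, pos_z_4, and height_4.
pos_x_1 = 5; pos_y_1 = 7; pos_z_1 = 6; radius_1 = 1; pos_x_2 = 2; pos_y_2 = 2; pos_z_2 = 4; radius_2 = 1; pos_x_3 = 3; pos_y_3 = 2; pos_z_3 = 2; height_3 = 3; pos_x_4 = 4; pos_y_4 = 2; pos_z_4 = 4; height_4 = 3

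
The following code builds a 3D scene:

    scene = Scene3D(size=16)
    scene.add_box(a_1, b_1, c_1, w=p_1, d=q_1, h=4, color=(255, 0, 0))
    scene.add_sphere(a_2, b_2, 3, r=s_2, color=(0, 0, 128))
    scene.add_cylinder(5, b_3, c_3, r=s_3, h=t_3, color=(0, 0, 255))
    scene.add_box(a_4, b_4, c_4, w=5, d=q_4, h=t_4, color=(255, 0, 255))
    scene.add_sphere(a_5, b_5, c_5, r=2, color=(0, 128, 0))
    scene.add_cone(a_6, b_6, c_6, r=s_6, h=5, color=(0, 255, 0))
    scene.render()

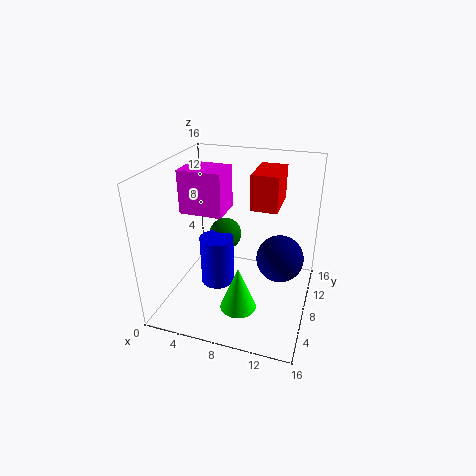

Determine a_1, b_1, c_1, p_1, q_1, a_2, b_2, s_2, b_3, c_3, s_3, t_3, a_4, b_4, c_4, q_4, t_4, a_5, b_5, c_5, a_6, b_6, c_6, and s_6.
a_1 = 9; b_1 = 9; c_1 = 11; p_1 = 3; q_1 = 5; a_2 = 12; b_2 = 13; s_2 = 3; b_3 = 9; c_3 = 1; s_3 = 2; t_3 = 6; a_4 = 1; b_4 = 8; c_4 = 10; q_4 = 4; t_4 = 5; a_5 = 5; b_5 = 12; c_5 = 6; a_6 = 9; b_6 = 5; c_6 = 1; s_6 = 2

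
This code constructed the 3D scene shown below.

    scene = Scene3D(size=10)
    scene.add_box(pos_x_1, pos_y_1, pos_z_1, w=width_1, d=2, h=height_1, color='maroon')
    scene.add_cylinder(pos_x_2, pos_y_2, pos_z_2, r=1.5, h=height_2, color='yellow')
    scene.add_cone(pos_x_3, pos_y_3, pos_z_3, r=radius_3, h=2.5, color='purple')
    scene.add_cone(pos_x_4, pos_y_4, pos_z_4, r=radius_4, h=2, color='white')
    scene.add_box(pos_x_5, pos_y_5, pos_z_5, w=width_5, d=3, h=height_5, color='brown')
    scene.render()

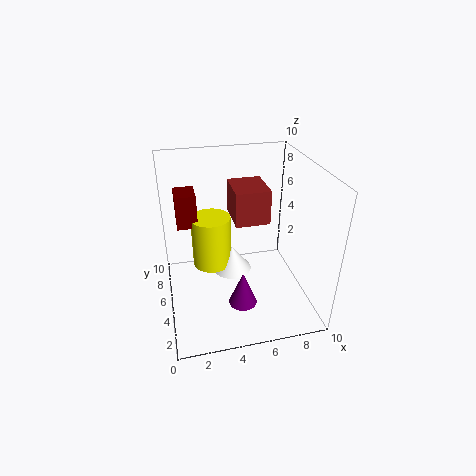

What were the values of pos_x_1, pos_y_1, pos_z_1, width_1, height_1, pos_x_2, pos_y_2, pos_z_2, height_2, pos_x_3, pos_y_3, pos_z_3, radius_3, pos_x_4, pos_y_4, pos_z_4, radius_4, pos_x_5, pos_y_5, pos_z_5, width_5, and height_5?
pos_x_1 = 1, pos_y_1 = 7, pos_z_1 = 5, width_1 = 1.5, height_1 = 2.5, pos_x_2 = 3.5, pos_y_2 = 7.5, pos_z_2 = 1.5, height_2 = 4, pos_x_3 = 5, pos_y_3 = 3.5, pos_z_3 = 0.5, radius_3 = 1, pos_x_4 = 5, pos_y_4 = 7, pos_z_4 = 1, radius_4 = 1.5, pos_x_5 = 5, pos_y_5 = 5.5, pos_z_5 = 5.5, width_5 = 2.5, height_5 = 2.5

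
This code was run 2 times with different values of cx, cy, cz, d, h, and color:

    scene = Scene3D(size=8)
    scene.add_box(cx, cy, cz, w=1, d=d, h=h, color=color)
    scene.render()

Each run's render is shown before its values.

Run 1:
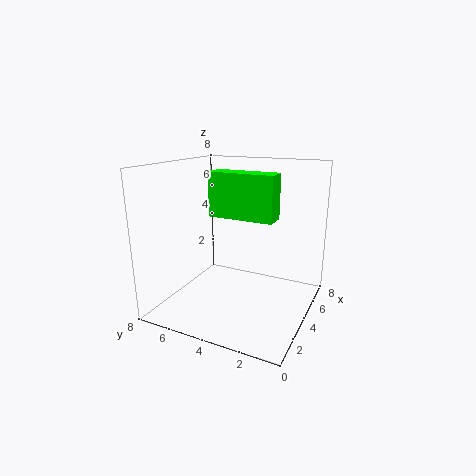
cx = 1, cy = 1, cz = 6, d = 3, h = 2, color = 'lime'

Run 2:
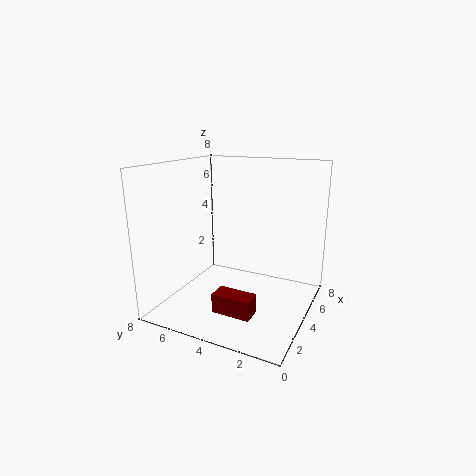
cx = 1, cy = 2, cz = 1, d = 2, h = 1, color = 'maroon'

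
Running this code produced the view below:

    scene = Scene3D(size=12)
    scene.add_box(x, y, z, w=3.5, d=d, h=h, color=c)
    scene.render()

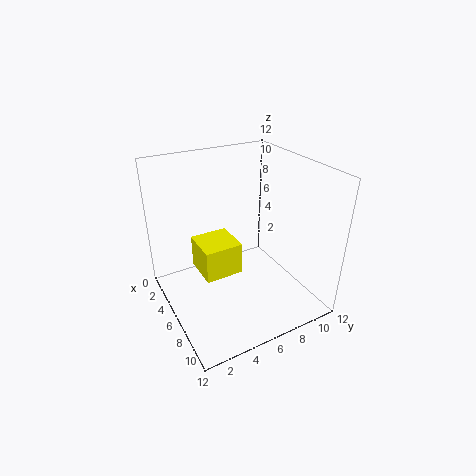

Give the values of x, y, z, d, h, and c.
x = 1.5, y = 3.5, z = 1.5, d = 3.5, h = 3, c = 'yellow'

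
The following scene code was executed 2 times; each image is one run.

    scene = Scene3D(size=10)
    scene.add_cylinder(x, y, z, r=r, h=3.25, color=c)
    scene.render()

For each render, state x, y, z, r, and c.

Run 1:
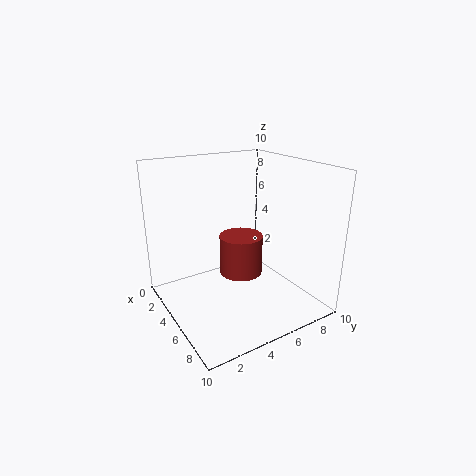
x = 2.25, y = 7, z = 0.5, r = 1.75, c = 'brown'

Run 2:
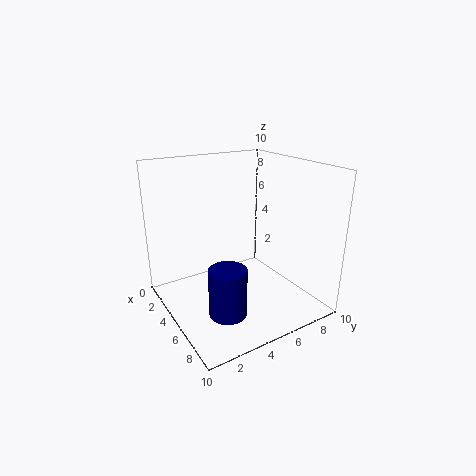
x = 7, y = 3, z = 0.75, r = 1.25, c = 'navy'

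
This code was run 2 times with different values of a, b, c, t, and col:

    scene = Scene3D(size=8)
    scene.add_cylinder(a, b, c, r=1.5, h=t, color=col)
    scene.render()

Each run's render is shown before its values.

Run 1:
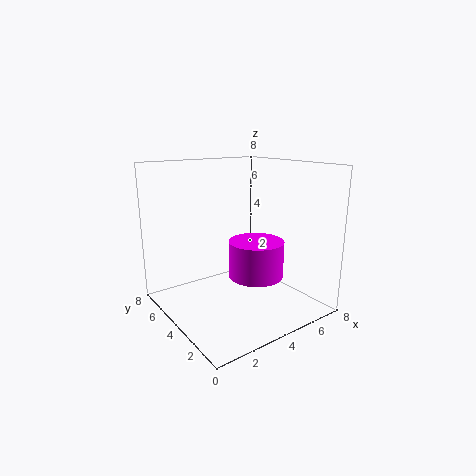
a = 4.5, b = 3, c = 2, t = 2, col = 'magenta'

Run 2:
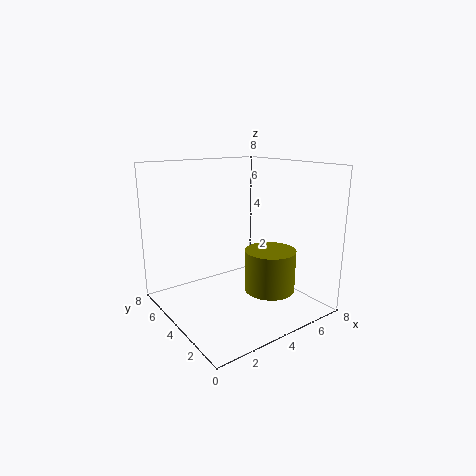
a = 6, b = 3.5, c = 0.5, t = 2.5, col = 'olive'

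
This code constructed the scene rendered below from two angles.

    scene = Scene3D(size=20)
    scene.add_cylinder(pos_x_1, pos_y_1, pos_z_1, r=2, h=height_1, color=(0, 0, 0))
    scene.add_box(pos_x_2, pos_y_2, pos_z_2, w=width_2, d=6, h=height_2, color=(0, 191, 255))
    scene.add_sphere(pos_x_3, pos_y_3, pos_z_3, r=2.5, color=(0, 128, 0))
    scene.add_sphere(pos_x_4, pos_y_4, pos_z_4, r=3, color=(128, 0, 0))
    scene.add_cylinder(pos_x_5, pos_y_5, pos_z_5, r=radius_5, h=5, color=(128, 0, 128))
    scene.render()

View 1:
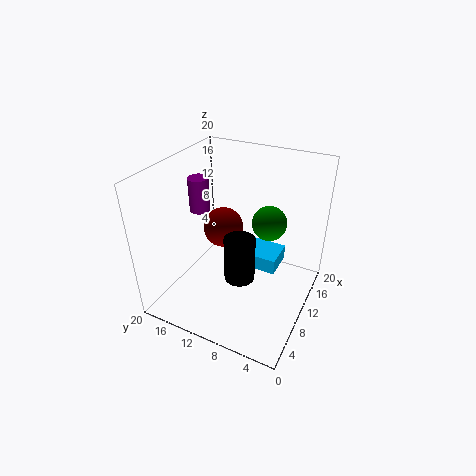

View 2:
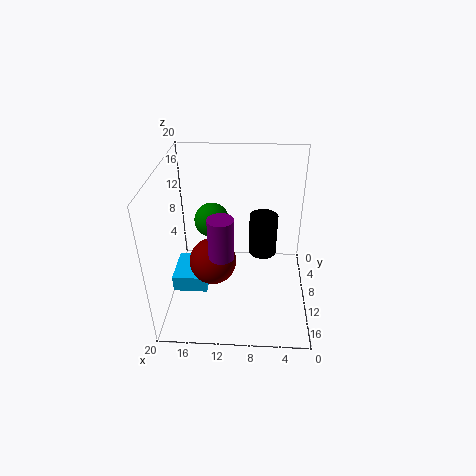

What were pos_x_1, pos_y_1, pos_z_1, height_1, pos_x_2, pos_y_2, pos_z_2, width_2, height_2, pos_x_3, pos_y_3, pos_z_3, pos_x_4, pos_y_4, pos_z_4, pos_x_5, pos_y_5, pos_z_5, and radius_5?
pos_x_1 = 6.5, pos_y_1 = 8, pos_z_1 = 6.5, height_1 = 6, pos_x_2 = 14.5, pos_y_2 = 6, pos_z_2 = 1.5, width_2 = 5, height_2 = 2.5, pos_x_3 = 14, pos_y_3 = 7, pos_z_3 = 11, pos_x_4 = 13, pos_y_4 = 14, pos_z_4 = 9, pos_x_5 = 11.5, pos_y_5 = 17, pos_z_5 = 12, radius_5 = 1.5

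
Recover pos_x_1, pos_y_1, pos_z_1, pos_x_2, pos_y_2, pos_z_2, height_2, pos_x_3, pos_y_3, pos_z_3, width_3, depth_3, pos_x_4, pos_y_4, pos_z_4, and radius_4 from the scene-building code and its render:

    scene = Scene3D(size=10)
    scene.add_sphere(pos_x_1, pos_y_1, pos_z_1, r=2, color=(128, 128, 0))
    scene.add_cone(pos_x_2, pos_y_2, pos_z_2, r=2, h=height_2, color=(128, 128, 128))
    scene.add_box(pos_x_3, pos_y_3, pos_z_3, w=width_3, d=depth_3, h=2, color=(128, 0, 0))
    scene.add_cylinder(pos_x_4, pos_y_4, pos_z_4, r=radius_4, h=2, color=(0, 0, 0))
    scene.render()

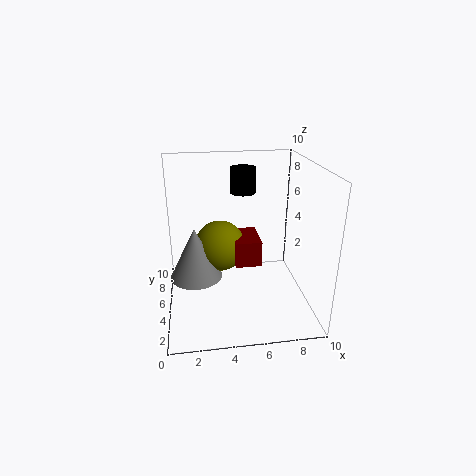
pos_x_1 = 4, pos_y_1 = 8, pos_z_1 = 3, pos_x_2 = 2, pos_y_2 = 7, pos_z_2 = 1, height_2 = 4, pos_x_3 = 5, pos_y_3 = 6, pos_z_3 = 2, width_3 = 2, depth_3 = 3, pos_x_4 = 6, pos_y_4 = 9, pos_z_4 = 7, radius_4 = 1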